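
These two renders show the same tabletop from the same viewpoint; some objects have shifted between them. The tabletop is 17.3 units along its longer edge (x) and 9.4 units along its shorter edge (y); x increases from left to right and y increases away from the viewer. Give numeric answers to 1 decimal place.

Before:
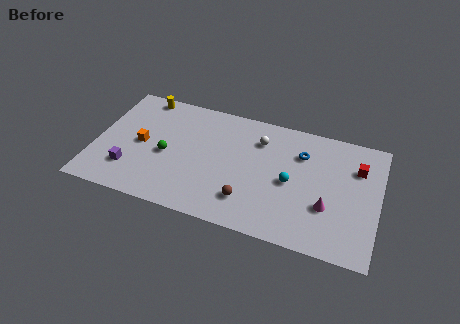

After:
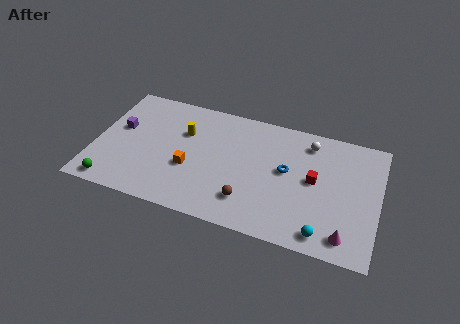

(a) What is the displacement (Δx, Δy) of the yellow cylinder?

(2.8, -2.2)

The yellow cylinder was at about (2.5, 8.5) and moved to about (5.3, 6.3).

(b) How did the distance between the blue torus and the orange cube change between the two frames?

-3.9

Before: roughly 9.9 units apart; after: 6.0. That's 3.9 units closer together.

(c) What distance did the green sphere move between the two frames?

4.4

The green sphere was near (4.4, 4.2) before and (1.4, 1.0) after, so it travelled √(3.0² + 3.2²) ≈ 4.4 units.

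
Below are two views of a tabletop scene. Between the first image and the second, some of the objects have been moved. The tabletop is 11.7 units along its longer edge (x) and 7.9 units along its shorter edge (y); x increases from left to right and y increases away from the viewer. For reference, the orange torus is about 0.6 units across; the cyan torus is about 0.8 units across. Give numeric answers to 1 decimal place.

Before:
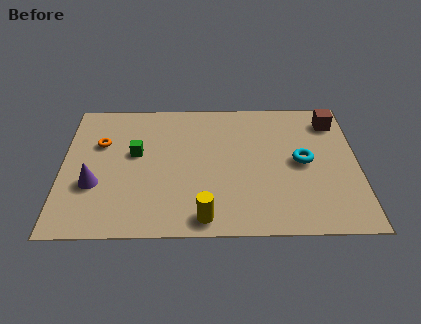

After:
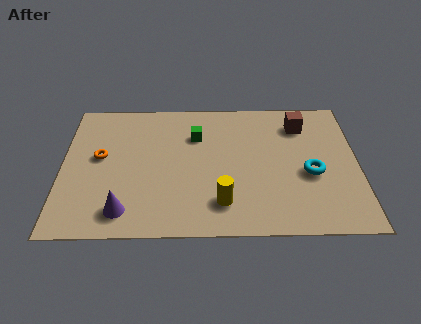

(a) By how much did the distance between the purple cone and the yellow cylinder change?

-0.9

The distance was about 4.7 in the first image and 3.8 in the second, so they moved 0.9 units closer together.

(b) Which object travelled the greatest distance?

the green cube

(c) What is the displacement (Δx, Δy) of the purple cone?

(1.2, -1.5)

The purple cone started near (1.3, 2.8) and ended near (2.5, 1.3).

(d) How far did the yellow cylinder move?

1.1

From (5.6, 0.9) to (6.3, 1.7), the yellow cylinder covered √(0.7² + 0.8²) ≈ 1.1 units.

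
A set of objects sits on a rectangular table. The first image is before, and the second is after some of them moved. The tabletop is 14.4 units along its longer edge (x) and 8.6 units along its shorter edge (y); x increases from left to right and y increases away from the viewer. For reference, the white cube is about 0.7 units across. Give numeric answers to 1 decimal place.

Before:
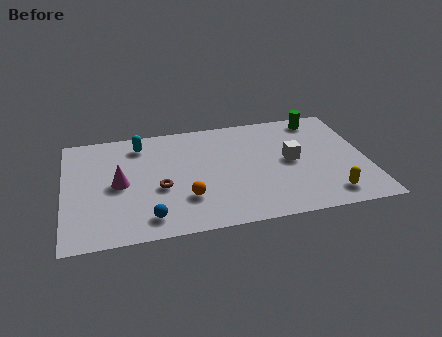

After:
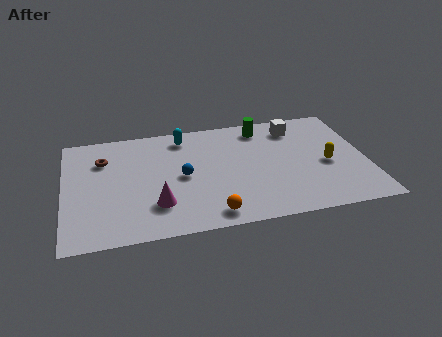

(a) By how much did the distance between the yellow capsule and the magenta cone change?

-1.9

The distance was about 10.2 in the first image and 8.3 in the second, so they moved 1.9 units closer together.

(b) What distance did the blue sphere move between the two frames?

3.3

From (3.9, 1.4) to (5.6, 4.2), the blue sphere covered √(1.7² + 2.8²) ≈ 3.3 units.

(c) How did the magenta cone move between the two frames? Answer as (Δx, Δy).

(1.7, -1.9)

The magenta cone started near (2.6, 4.2) and ended near (4.3, 2.3).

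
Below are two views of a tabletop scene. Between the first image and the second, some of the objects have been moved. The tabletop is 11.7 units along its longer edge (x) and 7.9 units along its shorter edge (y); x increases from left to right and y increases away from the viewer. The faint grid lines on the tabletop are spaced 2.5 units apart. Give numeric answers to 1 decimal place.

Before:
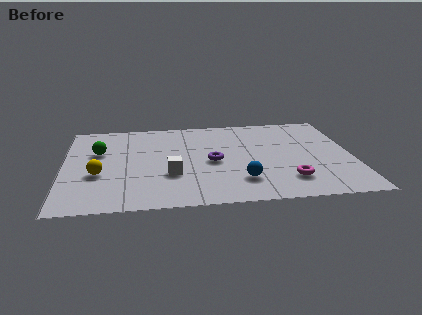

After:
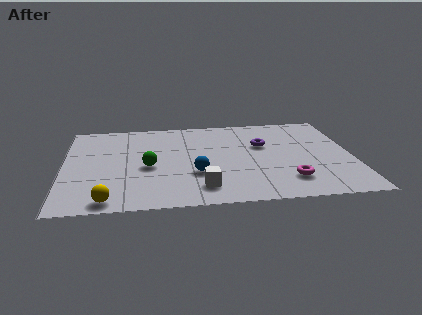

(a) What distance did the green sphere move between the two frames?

2.5

The green sphere moved from about (1.4, 5.0) to (3.4, 3.5), a distance of √(2.0² + 1.5²) ≈ 2.5.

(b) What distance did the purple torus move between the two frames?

2.5

From (6.0, 3.7) to (8.1, 5.0), the purple torus covered √(2.1² + 1.3²) ≈ 2.5 units.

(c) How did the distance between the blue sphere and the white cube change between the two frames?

-1.7

The distance was about 2.9 in the first image and 1.2 in the second, so they moved 1.7 units closer together.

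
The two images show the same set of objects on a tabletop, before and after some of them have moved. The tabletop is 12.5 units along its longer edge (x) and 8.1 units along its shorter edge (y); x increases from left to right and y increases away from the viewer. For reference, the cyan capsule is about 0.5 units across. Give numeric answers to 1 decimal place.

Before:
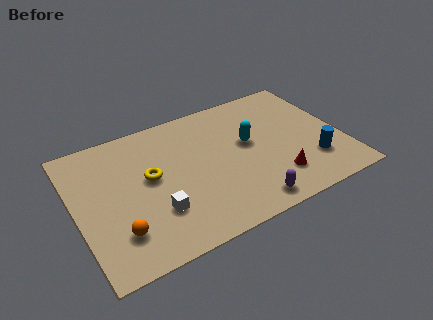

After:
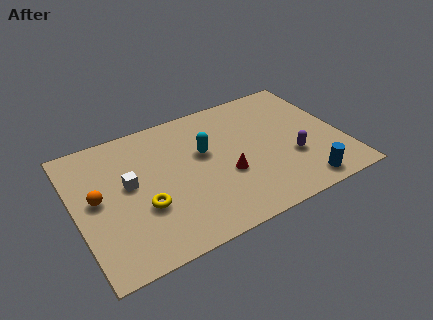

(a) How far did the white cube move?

2.3

The white cube was near (3.5, 2.4) before and (2.5, 4.5) after, so it travelled √(1.0² + 2.1²) ≈ 2.3 units.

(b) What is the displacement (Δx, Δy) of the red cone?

(-2.2, 1.2)

The red cone started near (9.1, 1.9) and ended near (6.9, 3.1).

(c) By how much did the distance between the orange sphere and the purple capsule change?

+3.1

Before: roughly 6.0 units apart; after: 9.1. That's 3.1 units further apart.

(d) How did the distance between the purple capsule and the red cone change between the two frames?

+1.4

Before: roughly 1.7 units apart; after: 3.1. That's 1.4 units further apart.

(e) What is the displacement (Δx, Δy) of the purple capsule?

(2.4, 1.8)

The purple capsule started near (7.6, 1.0) and ended near (10.0, 2.8).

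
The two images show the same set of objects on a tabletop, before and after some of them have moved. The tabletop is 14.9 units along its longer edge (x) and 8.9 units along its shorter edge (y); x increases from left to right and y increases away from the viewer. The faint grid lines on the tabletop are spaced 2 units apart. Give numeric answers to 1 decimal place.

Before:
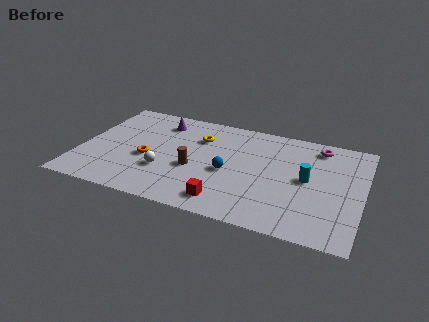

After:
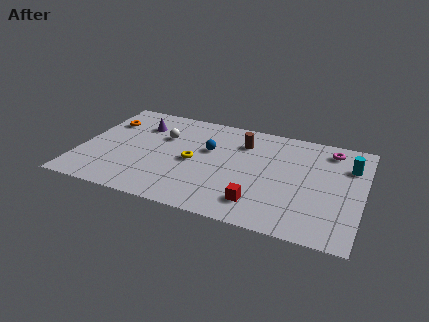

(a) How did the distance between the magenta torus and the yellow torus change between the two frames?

+1.3

Before: roughly 6.4 units apart; after: 7.7. That's 1.3 units further apart.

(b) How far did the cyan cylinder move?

2.8

The cyan cylinder moved from about (12.0, 4.6) to (14.1, 6.4), a distance of √(2.1² + 1.8²) ≈ 2.8.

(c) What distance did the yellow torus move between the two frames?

2.2

The yellow torus moved from about (6.1, 6.4) to (6.0, 4.2), a distance of √(0.1² + 2.2²) ≈ 2.2.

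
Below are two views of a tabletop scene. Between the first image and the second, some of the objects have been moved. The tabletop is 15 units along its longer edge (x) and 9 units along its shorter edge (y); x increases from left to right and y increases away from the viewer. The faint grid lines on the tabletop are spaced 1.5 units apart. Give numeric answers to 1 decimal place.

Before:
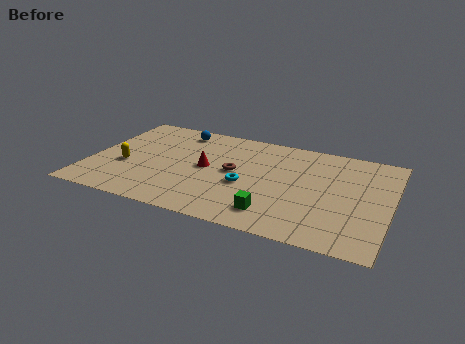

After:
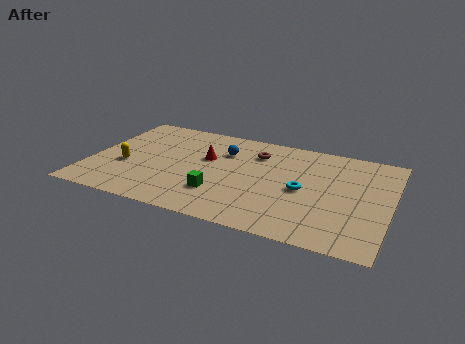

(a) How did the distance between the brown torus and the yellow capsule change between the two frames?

+1.6

They were about 5.5 units apart before and 7.1 after — 1.6 units further apart.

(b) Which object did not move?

the yellow capsule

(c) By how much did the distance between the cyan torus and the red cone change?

+2.9

Before: roughly 2.3 units apart; after: 5.2. That's 2.9 units further apart.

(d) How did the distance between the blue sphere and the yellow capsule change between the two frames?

+0.8

Before: roughly 4.7 units apart; after: 5.5. That's 0.8 units further apart.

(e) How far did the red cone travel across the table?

0.9

From (5.8, 4.6) to (5.7, 5.5), the red cone covered √(0.1² + 0.9²) ≈ 0.9 units.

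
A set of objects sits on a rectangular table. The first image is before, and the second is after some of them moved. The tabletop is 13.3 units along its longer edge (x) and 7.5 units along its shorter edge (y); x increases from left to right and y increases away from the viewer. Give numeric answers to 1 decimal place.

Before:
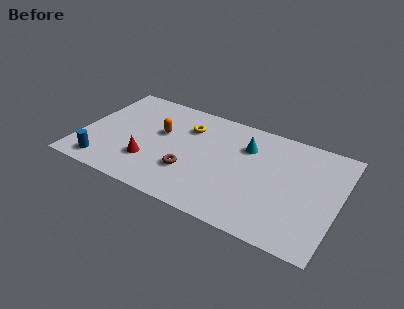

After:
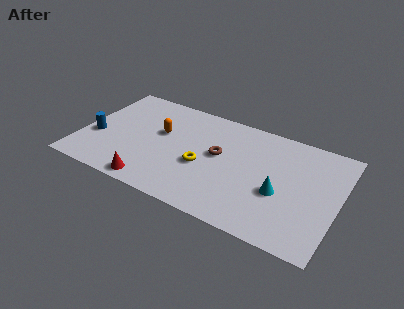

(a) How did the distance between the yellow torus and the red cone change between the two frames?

-0.4

Before: roughly 3.7 units apart; after: 3.3. That's 0.4 units closer together.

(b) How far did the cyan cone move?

3.1

From (8.4, 5.4) to (10.4, 3.0), the cyan cone covered √(2.0² + 2.4²) ≈ 3.1 units.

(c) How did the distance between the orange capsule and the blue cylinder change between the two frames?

-0.6

The distance was about 4.2 in the first image and 3.6 in the second, so they moved 0.6 units closer together.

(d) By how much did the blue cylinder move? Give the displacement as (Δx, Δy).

(-0.7, 1.8)

From the two frames, the blue cylinder sits at roughly (1.5, 1.1) before and (0.8, 2.9) after.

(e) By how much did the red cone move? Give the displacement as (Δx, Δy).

(0.4, -1.4)

The red cone started near (3.7, 2.2) and ended near (4.1, 0.8).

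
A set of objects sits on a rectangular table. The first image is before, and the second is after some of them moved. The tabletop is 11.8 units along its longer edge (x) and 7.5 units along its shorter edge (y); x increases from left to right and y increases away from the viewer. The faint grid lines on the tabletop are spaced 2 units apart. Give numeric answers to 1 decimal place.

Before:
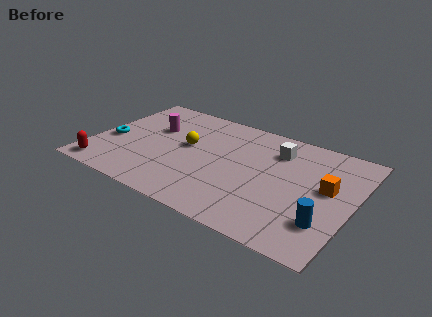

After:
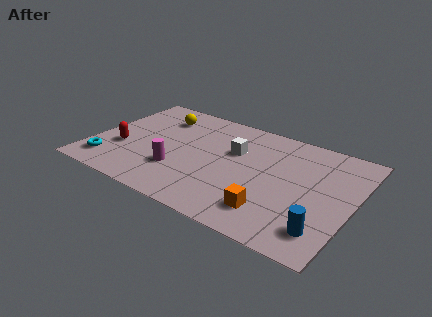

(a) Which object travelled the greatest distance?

the orange cube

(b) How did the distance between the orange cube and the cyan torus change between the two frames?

-2.4

Before: roughly 9.9 units apart; after: 7.5. That's 2.4 units closer together.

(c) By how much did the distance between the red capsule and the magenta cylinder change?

-1.5

Before: roughly 4.2 units apart; after: 2.7. That's 1.5 units closer together.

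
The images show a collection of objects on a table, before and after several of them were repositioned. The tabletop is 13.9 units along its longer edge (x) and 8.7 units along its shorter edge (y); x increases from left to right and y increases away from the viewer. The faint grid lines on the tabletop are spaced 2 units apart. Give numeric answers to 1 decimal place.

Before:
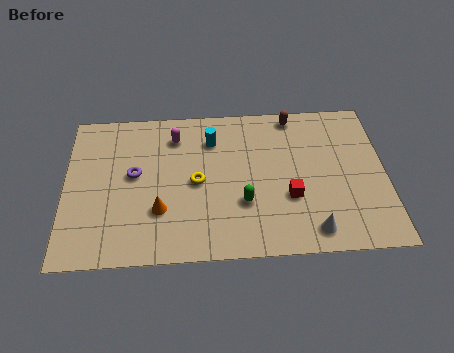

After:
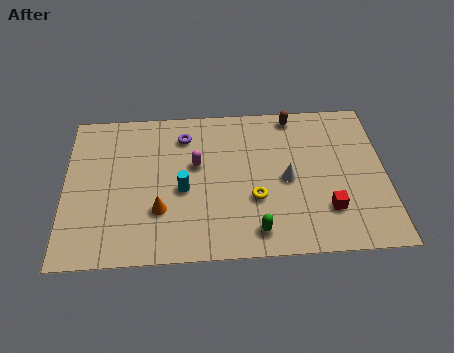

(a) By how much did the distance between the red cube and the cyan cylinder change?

+1.6

They were about 4.8 units apart before and 6.4 after — 1.6 units further apart.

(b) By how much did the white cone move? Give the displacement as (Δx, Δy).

(-1.0, 2.9)

The white cone started near (10.6, 1.2) and ended near (9.6, 4.1).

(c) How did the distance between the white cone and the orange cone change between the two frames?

-1.0

Before: roughly 6.7 units apart; after: 5.7. That's 1.0 units closer together.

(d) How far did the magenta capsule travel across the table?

1.9

The magenta capsule was near (4.8, 6.9) before and (5.7, 5.2) after, so it travelled √(0.9² + 1.7²) ≈ 1.9 units.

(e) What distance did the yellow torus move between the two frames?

2.7

The yellow torus was near (5.7, 4.2) before and (8.2, 3.1) after, so it travelled √(2.5² + 1.1²) ≈ 2.7 units.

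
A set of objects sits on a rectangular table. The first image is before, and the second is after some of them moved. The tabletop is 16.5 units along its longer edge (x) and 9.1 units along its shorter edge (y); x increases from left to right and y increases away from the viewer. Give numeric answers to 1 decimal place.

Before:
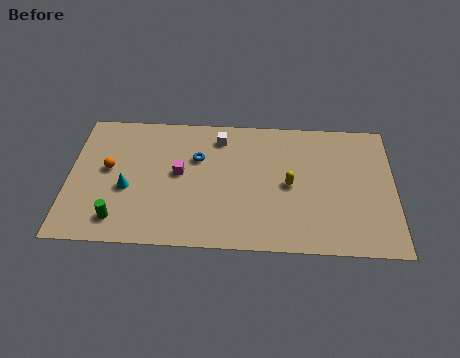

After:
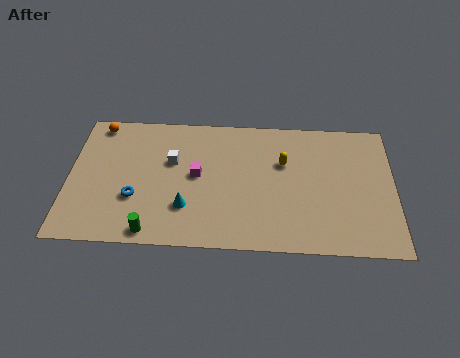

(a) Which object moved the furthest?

the blue torus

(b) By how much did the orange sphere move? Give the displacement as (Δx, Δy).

(-0.6, 3.1)

From the two frames, the orange sphere sits at roughly (2.0, 5.0) before and (1.4, 8.1) after.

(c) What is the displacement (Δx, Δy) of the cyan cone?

(3.0, -1.1)

The cyan cone started near (3.0, 3.7) and ended near (6.0, 2.6).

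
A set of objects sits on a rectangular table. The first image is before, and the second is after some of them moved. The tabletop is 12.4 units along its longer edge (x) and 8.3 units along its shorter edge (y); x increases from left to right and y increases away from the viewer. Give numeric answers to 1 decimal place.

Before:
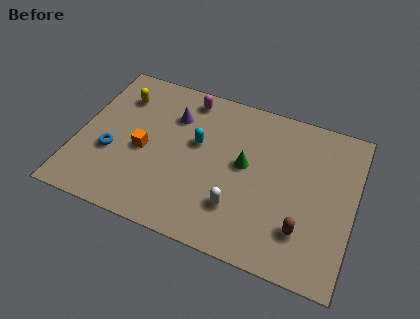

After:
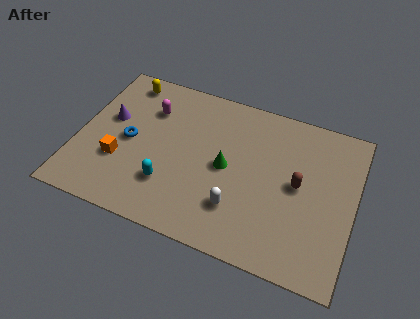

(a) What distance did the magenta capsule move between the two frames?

2.0

The magenta capsule moved from about (4.6, 7.2) to (3.0, 6.0), a distance of √(1.6² + 1.2²) ≈ 2.0.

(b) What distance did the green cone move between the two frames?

0.9

The green cone was near (7.5, 4.5) before and (6.7, 4.1) after, so it travelled √(0.8² + 0.4²) ≈ 0.9 units.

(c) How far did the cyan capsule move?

2.8

The cyan capsule moved from about (5.3, 4.9) to (4.3, 2.3), a distance of √(1.0² + 2.6²) ≈ 2.8.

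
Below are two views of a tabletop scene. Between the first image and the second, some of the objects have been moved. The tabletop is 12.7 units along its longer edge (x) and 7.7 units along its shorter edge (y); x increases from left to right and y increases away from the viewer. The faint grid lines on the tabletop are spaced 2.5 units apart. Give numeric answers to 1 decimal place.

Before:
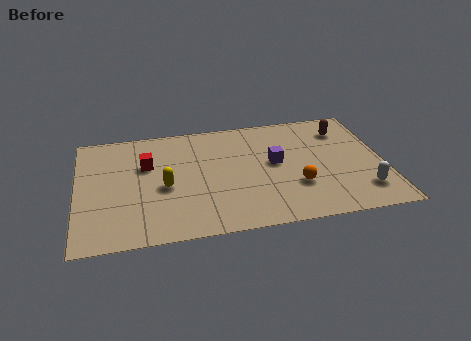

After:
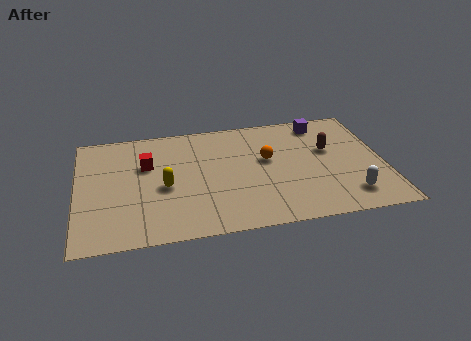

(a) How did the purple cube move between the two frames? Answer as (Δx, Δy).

(2.1, 2.4)

The purple cube was at about (8.2, 4.2) and moved to about (10.3, 6.6).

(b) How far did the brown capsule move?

1.5

The brown capsule moved from about (11.2, 6.0) to (10.5, 4.7), a distance of √(0.7² + 1.3²) ≈ 1.5.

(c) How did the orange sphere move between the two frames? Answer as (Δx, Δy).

(-1.1, 2.0)

The orange sphere started near (9.0, 2.5) and ended near (7.9, 4.5).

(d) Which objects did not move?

the red cube and the yellow capsule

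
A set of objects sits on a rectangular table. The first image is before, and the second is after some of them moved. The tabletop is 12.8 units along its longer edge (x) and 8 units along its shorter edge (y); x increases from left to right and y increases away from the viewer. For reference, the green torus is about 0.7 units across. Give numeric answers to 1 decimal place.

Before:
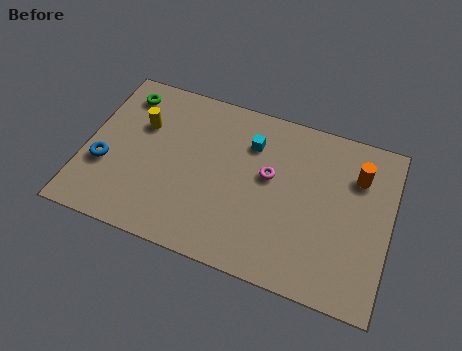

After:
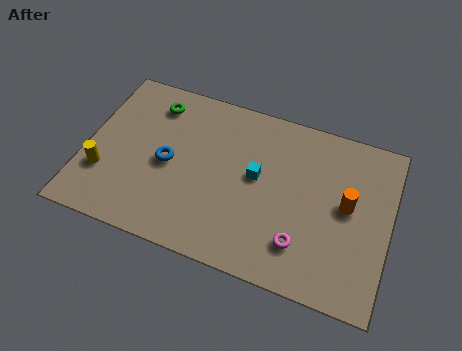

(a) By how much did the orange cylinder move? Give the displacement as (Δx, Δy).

(-0.3, -1.5)

The orange cylinder started near (11.3, 5.8) and ended near (11.0, 4.3).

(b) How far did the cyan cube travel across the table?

1.6

From (6.8, 5.9) to (7.2, 4.4), the cyan cube covered √(0.4² + 1.5²) ≈ 1.6 units.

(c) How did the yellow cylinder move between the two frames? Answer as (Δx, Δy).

(-1.3, -2.8)

The yellow cylinder was at about (2.2, 5.3) and moved to about (0.9, 2.5).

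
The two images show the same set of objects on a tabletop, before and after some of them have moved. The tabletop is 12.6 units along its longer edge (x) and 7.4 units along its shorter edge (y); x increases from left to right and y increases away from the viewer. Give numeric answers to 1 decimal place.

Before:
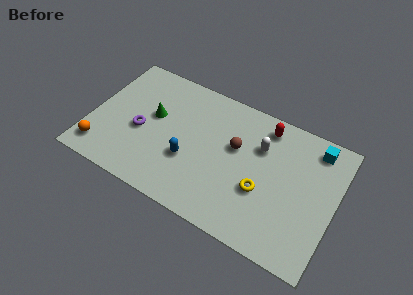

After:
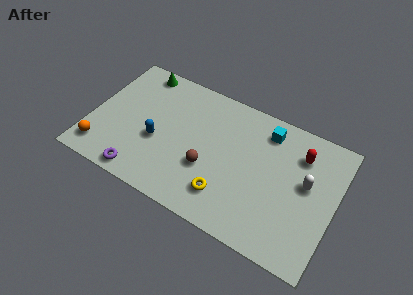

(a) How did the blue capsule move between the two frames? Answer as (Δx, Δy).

(-1.7, 0.3)

The blue capsule was at about (5.2, 2.7) and moved to about (3.5, 3.0).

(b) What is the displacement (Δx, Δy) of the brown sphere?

(-1.2, -1.8)

From the two frames, the brown sphere sits at roughly (7.4, 4.5) before and (6.2, 2.7) after.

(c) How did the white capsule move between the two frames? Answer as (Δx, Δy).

(2.5, -0.9)

The white capsule was at about (8.6, 5.1) and moved to about (11.1, 4.2).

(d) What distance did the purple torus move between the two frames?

2.4

The purple torus moved from about (2.6, 3.2) to (3.0, 0.8), a distance of √(0.4² + 2.4²) ≈ 2.4.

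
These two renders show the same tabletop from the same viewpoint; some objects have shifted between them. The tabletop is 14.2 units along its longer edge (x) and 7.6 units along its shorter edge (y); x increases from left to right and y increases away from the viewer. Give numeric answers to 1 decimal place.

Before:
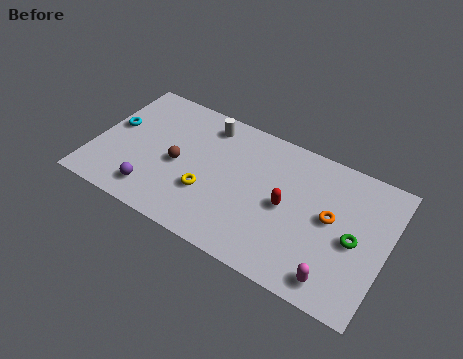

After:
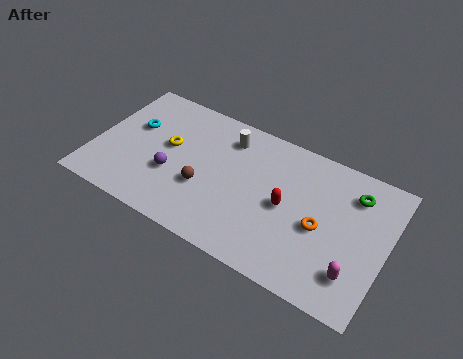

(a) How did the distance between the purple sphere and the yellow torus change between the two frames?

-1.2

The distance was about 2.8 in the first image and 1.6 in the second, so they moved 1.2 units closer together.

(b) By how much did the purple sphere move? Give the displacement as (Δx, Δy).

(0.7, 1.4)

The purple sphere started near (3.2, 1.4) and ended near (3.9, 2.8).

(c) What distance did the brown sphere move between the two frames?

1.6

The brown sphere was near (4.1, 3.5) before and (5.5, 2.8) after, so it travelled √(1.4² + 0.7²) ≈ 1.6 units.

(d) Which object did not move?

the red capsule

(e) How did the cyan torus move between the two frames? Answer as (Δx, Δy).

(0.9, 0.4)

The cyan torus started near (0.8, 4.3) and ended near (1.7, 4.7).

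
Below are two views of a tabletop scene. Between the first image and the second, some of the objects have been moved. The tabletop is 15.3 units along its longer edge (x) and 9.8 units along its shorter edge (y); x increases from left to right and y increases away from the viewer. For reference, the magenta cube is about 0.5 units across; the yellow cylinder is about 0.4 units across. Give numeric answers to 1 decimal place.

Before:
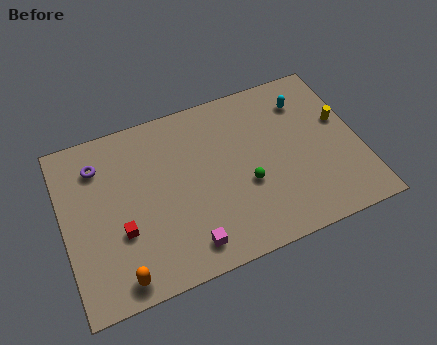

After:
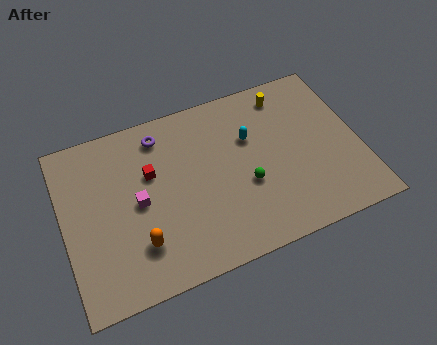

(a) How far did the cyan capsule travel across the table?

3.2

From (12.8, 7.6) to (9.8, 6.4), the cyan capsule covered √(3.0² + 1.2²) ≈ 3.2 units.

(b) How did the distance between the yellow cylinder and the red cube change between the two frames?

-4.3

Before: roughly 11.9 units apart; after: 7.6. That's 4.3 units closer together.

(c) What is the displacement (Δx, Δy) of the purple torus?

(3.3, 0.6)

The purple torus was at about (2.0, 7.6) and moved to about (5.3, 8.2).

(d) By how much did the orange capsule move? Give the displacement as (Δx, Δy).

(1.1, 1.4)

The orange capsule started near (2.5, 1.1) and ended near (3.6, 2.5).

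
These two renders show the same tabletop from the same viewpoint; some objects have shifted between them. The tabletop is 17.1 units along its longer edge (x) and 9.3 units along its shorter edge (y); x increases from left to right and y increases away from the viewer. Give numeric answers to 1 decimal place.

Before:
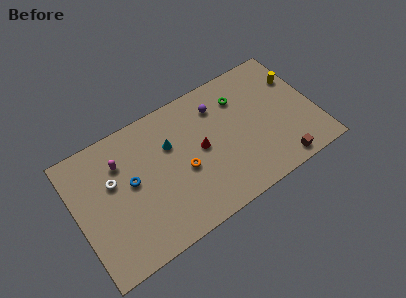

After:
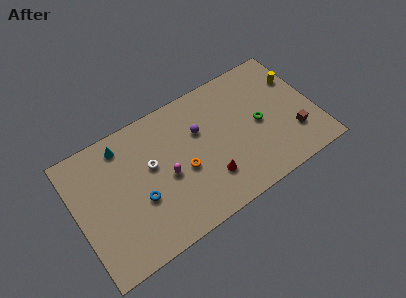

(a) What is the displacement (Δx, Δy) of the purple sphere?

(-1.5, -1.1)

The purple sphere was at about (10.5, 7.2) and moved to about (9.0, 6.1).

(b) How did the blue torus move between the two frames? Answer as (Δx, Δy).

(0.4, -1.5)

The blue torus started near (3.9, 5.1) and ended near (4.3, 3.6).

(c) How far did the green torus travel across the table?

2.7

The green torus moved from about (12.1, 7.0) to (13.1, 4.5), a distance of √(1.0² + 2.5²) ≈ 2.7.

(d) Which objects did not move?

the orange torus and the yellow cylinder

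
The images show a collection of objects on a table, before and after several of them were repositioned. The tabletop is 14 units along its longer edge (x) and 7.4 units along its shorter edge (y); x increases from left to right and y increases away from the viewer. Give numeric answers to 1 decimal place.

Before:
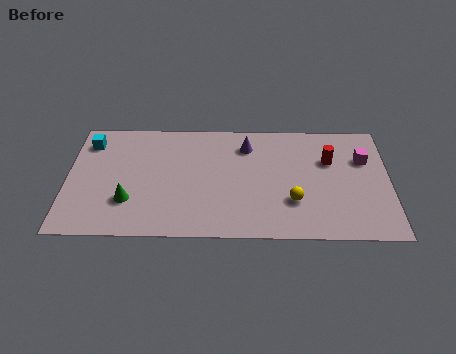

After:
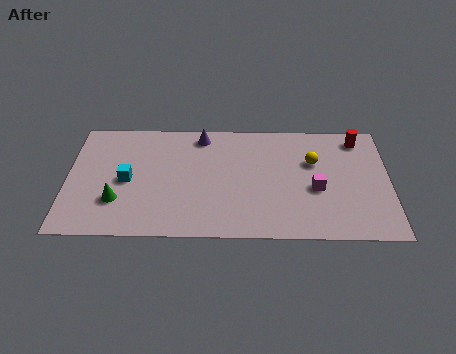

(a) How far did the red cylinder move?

1.9

The red cylinder moved from about (11.4, 4.9) to (12.7, 6.3), a distance of √(1.3² + 1.4²) ≈ 1.9.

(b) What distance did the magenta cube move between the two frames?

2.8

The magenta cube was near (12.9, 5.0) before and (10.8, 3.1) after, so it travelled √(2.1² + 1.9²) ≈ 2.8 units.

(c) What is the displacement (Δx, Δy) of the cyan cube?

(1.7, -2.4)

The cyan cube was at about (0.9, 5.9) and moved to about (2.6, 3.5).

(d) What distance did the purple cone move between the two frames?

2.1

The purple cone moved from about (7.8, 5.8) to (5.8, 6.4), a distance of √(2.0² + 0.6²) ≈ 2.1.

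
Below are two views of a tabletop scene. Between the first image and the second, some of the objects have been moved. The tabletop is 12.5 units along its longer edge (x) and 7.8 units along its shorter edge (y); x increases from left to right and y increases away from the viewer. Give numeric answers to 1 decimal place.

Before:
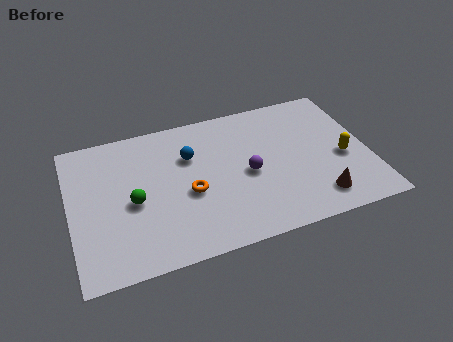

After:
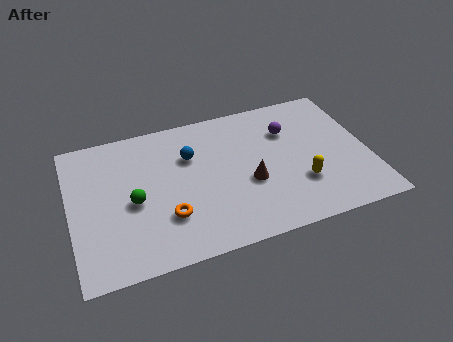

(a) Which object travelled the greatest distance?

the brown cone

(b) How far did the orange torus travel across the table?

1.4

From (4.9, 3.3) to (3.9, 2.3), the orange torus covered √(1.0² + 1.0²) ≈ 1.4 units.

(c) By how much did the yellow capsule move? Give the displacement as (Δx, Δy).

(-1.9, -0.9)

The yellow capsule was at about (11.4, 3.3) and moved to about (9.5, 2.4).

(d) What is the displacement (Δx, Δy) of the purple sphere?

(1.9, 1.9)

From the two frames, the purple sphere sits at roughly (7.4, 3.6) before and (9.3, 5.5) after.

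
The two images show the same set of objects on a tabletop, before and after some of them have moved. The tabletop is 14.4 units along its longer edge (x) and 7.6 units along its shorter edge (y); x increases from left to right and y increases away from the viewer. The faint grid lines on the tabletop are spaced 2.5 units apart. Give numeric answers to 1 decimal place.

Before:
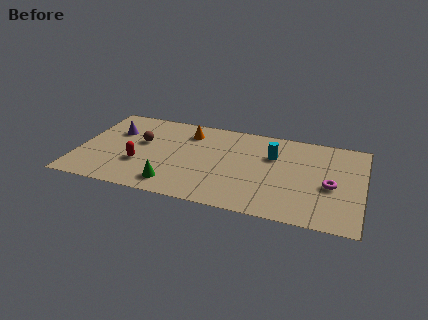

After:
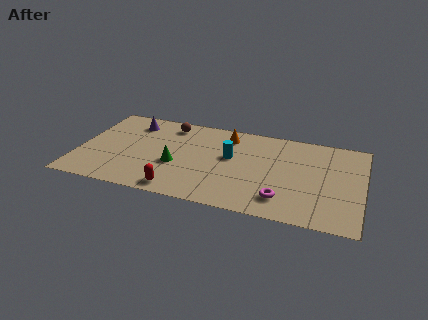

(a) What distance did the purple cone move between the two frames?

1.3

The purple cone moved from about (1.7, 5.1) to (2.5, 6.1), a distance of √(0.8² + 1.0²) ≈ 1.3.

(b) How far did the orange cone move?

2.0

The orange cone moved from about (5.4, 6.0) to (7.4, 6.2), a distance of √(2.0² + 0.2²) ≈ 2.0.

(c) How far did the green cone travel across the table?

1.7

The green cone moved from about (5.0, 1.3) to (5.0, 3.0), a distance of √(0.0² + 1.7²) ≈ 1.7.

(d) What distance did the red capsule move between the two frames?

2.7

From (3.2, 2.6) to (5.3, 0.9), the red capsule covered √(2.1² + 1.7²) ≈ 2.7 units.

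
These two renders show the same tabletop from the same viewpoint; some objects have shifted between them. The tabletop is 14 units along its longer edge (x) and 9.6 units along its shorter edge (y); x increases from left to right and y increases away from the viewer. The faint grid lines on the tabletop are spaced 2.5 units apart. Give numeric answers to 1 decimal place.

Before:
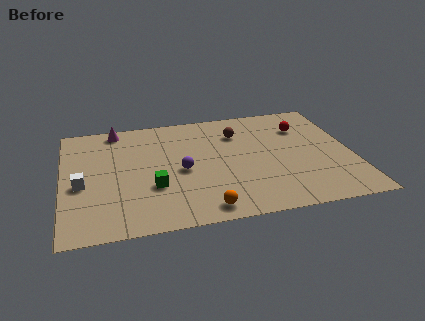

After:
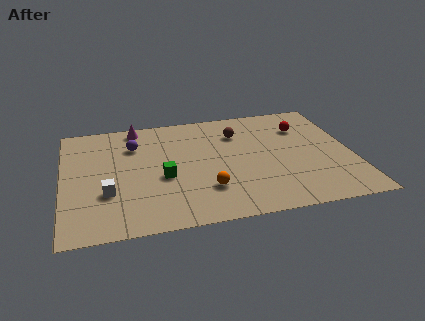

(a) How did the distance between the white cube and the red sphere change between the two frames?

-0.9

They were about 11.3 units apart before and 10.4 after — 0.9 units closer together.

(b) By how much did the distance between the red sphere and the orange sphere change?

-1.2

The distance was about 7.9 in the first image and 6.7 in the second, so they moved 1.2 units closer together.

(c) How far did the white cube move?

1.5

The white cube moved from about (0.9, 4.1) to (2.1, 3.2), a distance of √(1.2² + 0.9²) ≈ 1.5.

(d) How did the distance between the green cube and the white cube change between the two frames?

-0.7

They were about 3.5 units apart before and 2.8 after — 0.7 units closer together.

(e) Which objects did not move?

the red sphere and the brown sphere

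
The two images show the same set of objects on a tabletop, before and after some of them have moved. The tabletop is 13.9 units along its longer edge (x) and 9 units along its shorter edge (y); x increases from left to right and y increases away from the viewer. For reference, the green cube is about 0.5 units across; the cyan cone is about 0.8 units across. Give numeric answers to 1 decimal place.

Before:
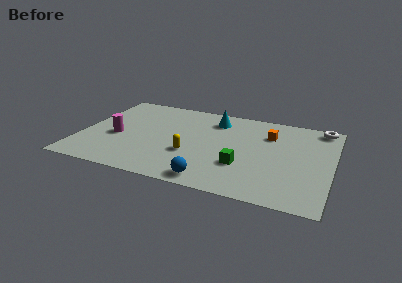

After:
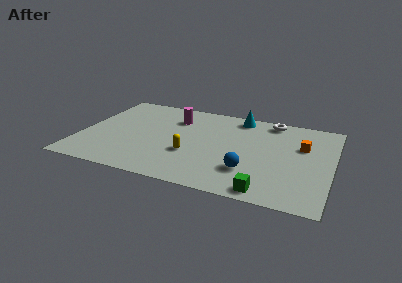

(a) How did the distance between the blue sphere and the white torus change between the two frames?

-3.4

They were about 9.0 units apart before and 5.6 after — 3.4 units closer together.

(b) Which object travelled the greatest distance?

the magenta cylinder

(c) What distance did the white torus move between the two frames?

2.8

From (13.1, 8.1) to (10.3, 8.0), the white torus covered √(2.8² + 0.1²) ≈ 2.8 units.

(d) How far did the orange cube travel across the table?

2.0

The orange cube moved from about (10.3, 6.5) to (12.2, 5.8), a distance of √(1.9² + 0.7²) ≈ 2.0.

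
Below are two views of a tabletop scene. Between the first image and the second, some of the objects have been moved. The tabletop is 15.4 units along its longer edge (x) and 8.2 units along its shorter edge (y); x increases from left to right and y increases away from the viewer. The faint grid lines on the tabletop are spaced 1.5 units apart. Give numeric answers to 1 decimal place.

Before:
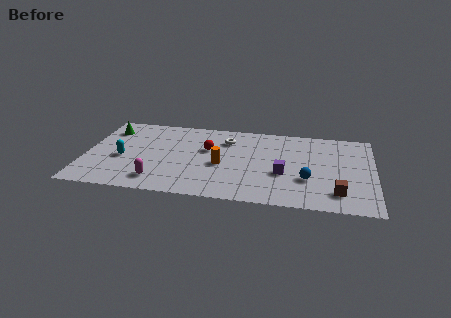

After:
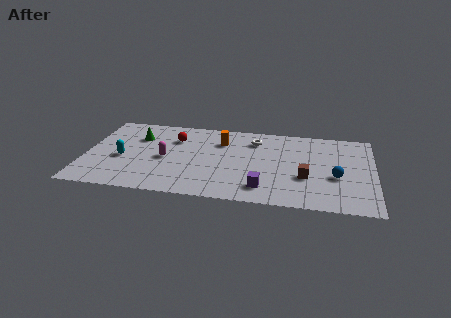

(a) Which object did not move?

the cyan capsule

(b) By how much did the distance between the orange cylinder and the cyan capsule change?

+0.5

The distance was about 5.3 in the first image and 5.8 in the second, so they moved 0.5 units further apart.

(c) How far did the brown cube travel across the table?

2.1

From (13.5, 1.7) to (11.8, 3.0), the brown cube covered √(1.7² + 1.3²) ≈ 2.1 units.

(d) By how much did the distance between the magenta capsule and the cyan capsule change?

-0.5

The distance was about 2.8 in the first image and 2.3 in the second, so they moved 0.5 units closer together.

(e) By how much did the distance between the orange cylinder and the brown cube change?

-1.0

Before: roughly 6.5 units apart; after: 5.5. That's 1.0 units closer together.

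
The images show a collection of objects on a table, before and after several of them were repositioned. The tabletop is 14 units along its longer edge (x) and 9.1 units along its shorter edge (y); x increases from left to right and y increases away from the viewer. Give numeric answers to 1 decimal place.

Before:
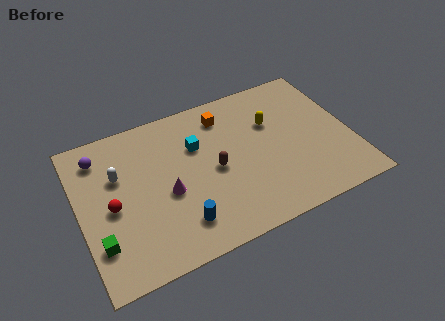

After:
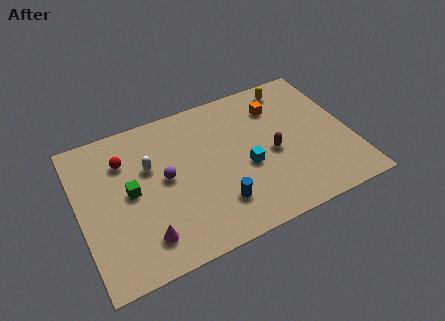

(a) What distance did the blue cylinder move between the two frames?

2.0

The blue cylinder was near (4.8, 1.9) before and (6.8, 2.2) after, so it travelled √(2.0² + 0.3²) ≈ 2.0 units.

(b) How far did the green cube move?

2.9

The green cube was near (0.8, 2.4) before and (2.6, 4.7) after, so it travelled √(1.8² + 2.3²) ≈ 2.9 units.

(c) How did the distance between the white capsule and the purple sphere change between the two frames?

-0.5

The distance was about 1.7 in the first image and 1.2 in the second, so they moved 0.5 units closer together.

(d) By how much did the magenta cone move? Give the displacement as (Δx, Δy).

(-1.4, -2.1)

The magenta cone started near (4.4, 3.9) and ended near (3.0, 1.8).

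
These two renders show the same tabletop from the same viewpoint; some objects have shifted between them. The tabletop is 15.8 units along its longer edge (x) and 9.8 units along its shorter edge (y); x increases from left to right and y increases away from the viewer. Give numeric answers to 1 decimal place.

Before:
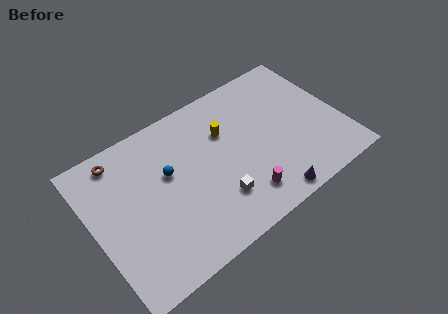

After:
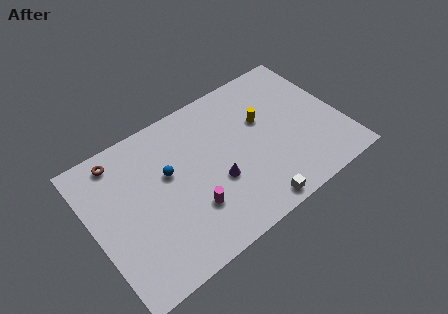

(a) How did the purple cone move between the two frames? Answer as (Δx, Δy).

(-2.8, 2.8)

From the two frames, the purple cone sits at roughly (10.4, 0.9) before and (7.6, 3.7) after.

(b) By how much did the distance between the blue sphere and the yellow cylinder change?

+2.3

The distance was about 3.9 in the first image and 6.2 in the second, so they moved 2.3 units further apart.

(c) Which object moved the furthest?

the purple cone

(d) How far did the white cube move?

2.6

The white cube moved from about (7.4, 2.6) to (9.4, 0.9), a distance of √(2.0² + 1.7²) ≈ 2.6.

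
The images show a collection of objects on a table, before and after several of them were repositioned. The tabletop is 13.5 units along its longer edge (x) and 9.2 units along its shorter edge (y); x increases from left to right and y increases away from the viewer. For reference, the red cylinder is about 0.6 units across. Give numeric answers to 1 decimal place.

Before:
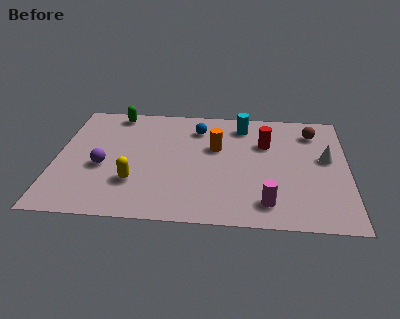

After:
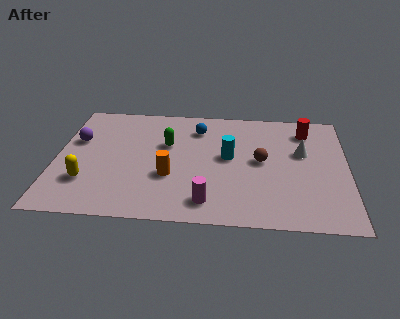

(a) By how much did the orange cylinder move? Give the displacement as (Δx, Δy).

(-2.1, -2.4)

From the two frames, the orange cylinder sits at roughly (7.4, 5.7) before and (5.3, 3.3) after.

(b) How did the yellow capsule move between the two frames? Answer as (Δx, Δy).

(-2.2, -0.1)

The yellow capsule started near (3.7, 2.7) and ended near (1.5, 2.6).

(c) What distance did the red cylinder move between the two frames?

2.2

From (9.7, 6.2) to (11.6, 7.4), the red cylinder covered √(1.9² + 1.2²) ≈ 2.2 units.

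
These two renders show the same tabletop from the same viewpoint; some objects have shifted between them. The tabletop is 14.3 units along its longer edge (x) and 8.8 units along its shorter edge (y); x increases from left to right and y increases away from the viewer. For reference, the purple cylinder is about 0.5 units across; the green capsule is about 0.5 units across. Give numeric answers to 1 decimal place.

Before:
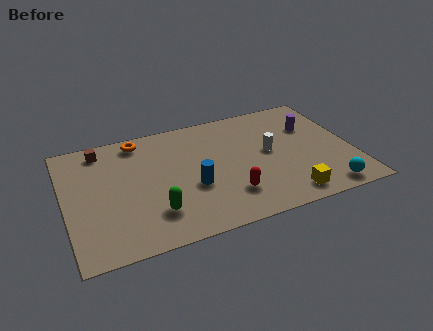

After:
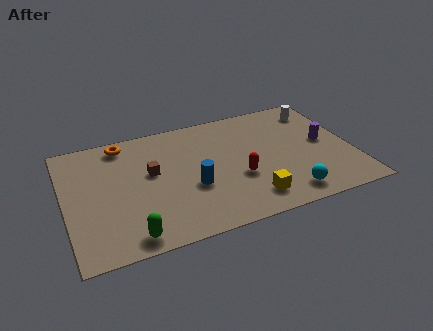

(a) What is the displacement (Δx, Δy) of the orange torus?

(-0.8, 0.0)

The orange torus started near (3.9, 7.7) and ended near (3.1, 7.7).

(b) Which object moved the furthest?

the white cylinder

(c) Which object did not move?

the blue cylinder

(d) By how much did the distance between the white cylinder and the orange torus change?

+2.9

The distance was about 7.0 in the first image and 9.9 in the second, so they moved 2.9 units further apart.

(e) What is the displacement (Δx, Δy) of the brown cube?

(2.3, -2.5)

From the two frames, the brown cube sits at roughly (2.0, 7.6) before and (4.3, 5.1) after.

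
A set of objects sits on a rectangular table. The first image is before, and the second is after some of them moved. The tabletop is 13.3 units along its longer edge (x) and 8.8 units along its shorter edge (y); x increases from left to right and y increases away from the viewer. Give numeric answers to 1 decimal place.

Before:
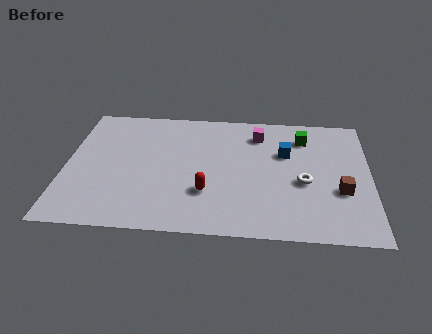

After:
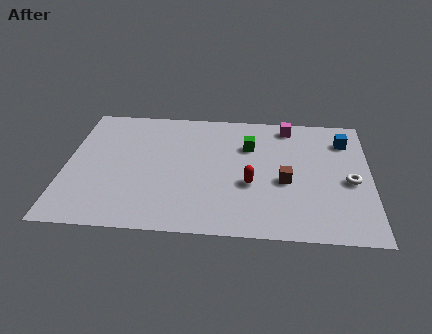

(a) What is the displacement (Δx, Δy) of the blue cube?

(2.6, 1.1)

The blue cube started near (9.6, 5.7) and ended near (12.2, 6.8).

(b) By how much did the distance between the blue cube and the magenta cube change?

+0.9

They were about 1.8 units apart before and 2.7 after — 0.9 units further apart.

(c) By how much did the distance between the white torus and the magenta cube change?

+0.8

The distance was about 3.9 in the first image and 4.7 in the second, so they moved 0.8 units further apart.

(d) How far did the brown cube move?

2.5

The brown cube moved from about (12.0, 3.2) to (9.6, 3.7), a distance of √(2.4² + 0.5²) ≈ 2.5.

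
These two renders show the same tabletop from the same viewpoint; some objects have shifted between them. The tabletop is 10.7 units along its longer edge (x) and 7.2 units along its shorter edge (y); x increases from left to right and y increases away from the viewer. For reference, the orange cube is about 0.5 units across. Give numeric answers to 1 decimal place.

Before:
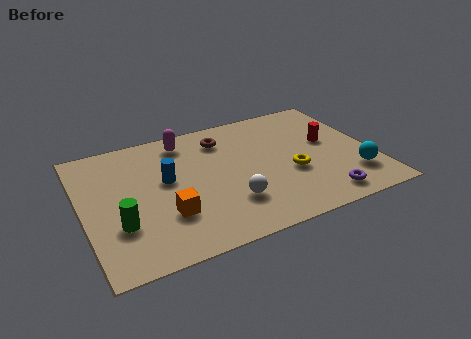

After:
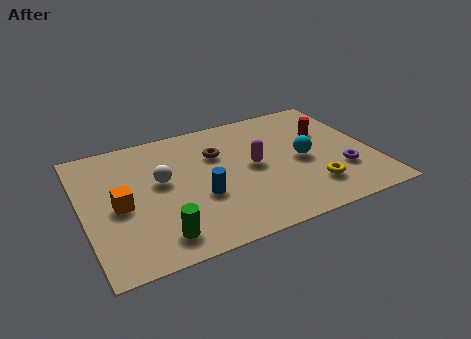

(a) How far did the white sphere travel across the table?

3.1

The white sphere moved from about (5.2, 2.0) to (2.9, 4.1), a distance of √(2.3² + 2.1²) ≈ 3.1.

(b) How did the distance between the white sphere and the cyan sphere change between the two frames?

+0.6

The distance was about 4.6 in the first image and 5.2 in the second, so they moved 0.6 units further apart.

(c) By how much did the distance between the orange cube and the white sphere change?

-0.5

Before: roughly 2.3 units apart; after: 1.8. That's 0.5 units closer together.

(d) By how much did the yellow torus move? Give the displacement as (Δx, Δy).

(0.6, -1.1)

The yellow torus was at about (7.6, 2.8) and moved to about (8.2, 1.7).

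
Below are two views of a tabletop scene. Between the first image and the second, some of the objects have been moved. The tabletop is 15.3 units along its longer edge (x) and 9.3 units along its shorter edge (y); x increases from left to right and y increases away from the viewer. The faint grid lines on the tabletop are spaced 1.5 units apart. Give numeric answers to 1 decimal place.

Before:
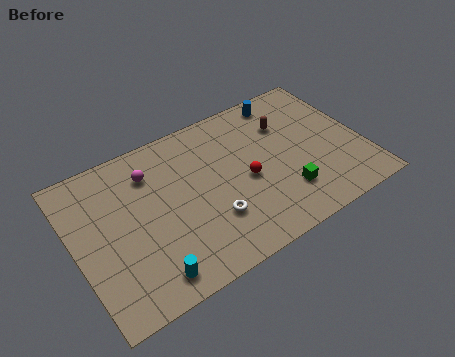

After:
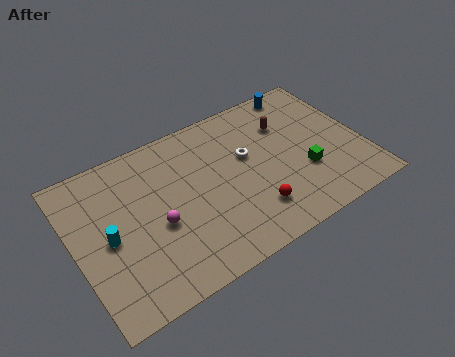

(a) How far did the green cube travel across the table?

1.4

The green cube moved from about (10.8, 2.4) to (12.0, 3.2), a distance of √(1.2² + 0.8²) ≈ 1.4.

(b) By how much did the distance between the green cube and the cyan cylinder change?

+2.8

Before: roughly 7.6 units apart; after: 10.4. That's 2.8 units further apart.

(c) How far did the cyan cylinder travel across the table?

3.5

From (3.3, 1.3) to (1.7, 4.4), the cyan cylinder covered √(1.6² + 3.1²) ≈ 3.5 units.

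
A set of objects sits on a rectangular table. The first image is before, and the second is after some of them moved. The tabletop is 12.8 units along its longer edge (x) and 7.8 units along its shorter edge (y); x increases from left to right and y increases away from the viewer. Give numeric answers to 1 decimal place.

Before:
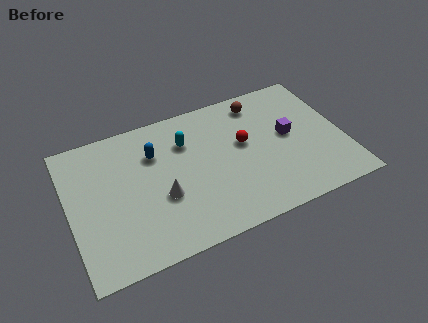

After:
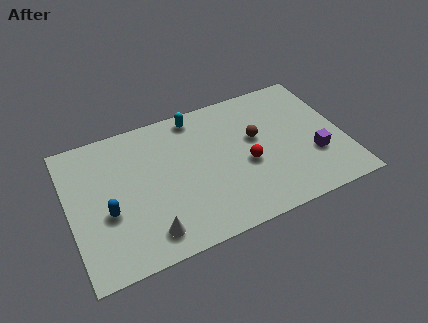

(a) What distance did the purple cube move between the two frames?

1.9

The purple cube was near (10.3, 4.2) before and (11.3, 2.6) after, so it travelled √(1.0² + 1.6²) ≈ 1.9 units.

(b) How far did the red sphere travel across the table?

1.2

The red sphere was near (8.2, 4.5) before and (8.2, 3.3) after, so it travelled √(0.0² + 1.2²) ≈ 1.2 units.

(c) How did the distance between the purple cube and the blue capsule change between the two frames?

+3.3

The distance was about 6.3 in the first image and 9.6 in the second, so they moved 3.3 units further apart.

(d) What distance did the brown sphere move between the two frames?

2.0

From (9.2, 6.6) to (8.8, 4.6), the brown sphere covered √(0.4² + 2.0²) ≈ 2.0 units.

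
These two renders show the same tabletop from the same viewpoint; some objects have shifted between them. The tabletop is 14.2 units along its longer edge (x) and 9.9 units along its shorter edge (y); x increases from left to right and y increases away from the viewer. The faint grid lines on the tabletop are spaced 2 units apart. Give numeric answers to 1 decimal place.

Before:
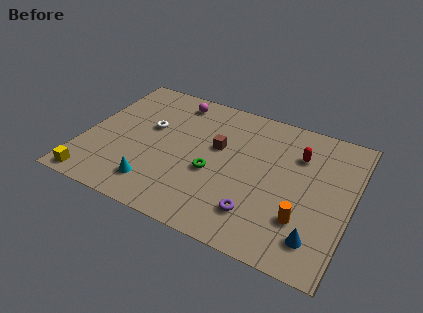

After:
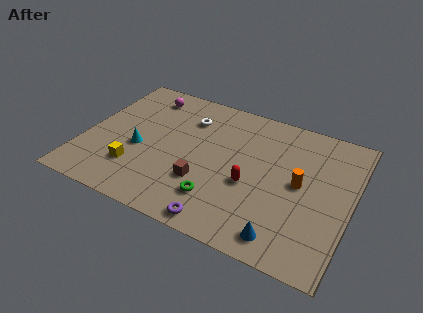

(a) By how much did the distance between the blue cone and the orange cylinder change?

+2.6

The distance was about 1.2 in the first image and 3.8 in the second, so they moved 2.6 units further apart.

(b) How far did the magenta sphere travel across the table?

1.6

From (4.3, 8.5) to (2.7, 8.3), the magenta sphere covered √(1.6² + 0.2²) ≈ 1.6 units.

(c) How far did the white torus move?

2.4

From (3.3, 5.9) to (5.2, 7.4), the white torus covered √(1.9² + 1.5²) ≈ 2.4 units.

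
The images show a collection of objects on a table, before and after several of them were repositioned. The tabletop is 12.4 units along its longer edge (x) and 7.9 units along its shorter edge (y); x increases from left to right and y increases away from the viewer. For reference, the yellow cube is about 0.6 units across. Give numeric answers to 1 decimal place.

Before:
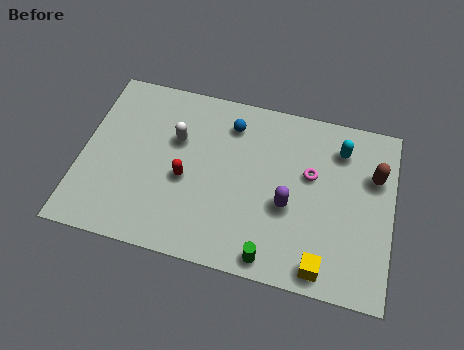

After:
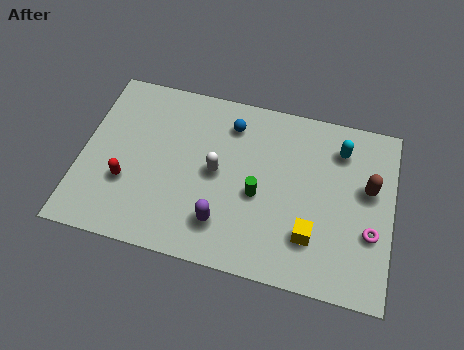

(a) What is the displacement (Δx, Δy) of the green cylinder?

(-0.7, 2.6)

The green cylinder was at about (7.8, 0.8) and moved to about (7.1, 3.4).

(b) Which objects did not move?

the blue sphere and the cyan capsule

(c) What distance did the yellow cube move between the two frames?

1.3

The yellow cube moved from about (9.8, 0.9) to (9.3, 2.1), a distance of √(0.5² + 1.2²) ≈ 1.3.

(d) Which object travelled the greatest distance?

the magenta torus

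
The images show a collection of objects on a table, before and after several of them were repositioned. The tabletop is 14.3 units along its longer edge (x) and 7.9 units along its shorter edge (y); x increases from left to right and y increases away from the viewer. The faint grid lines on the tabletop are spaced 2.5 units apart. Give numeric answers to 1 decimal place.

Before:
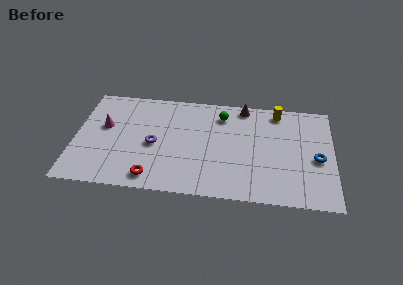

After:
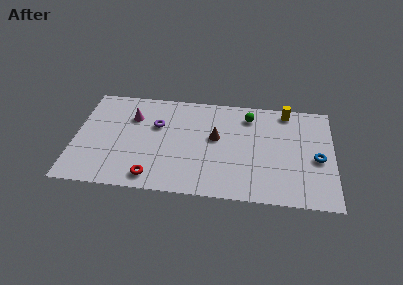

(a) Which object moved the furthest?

the brown cone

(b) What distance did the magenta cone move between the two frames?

1.7

The magenta cone moved from about (1.6, 4.7) to (3.1, 5.6), a distance of √(1.5² + 0.9²) ≈ 1.7.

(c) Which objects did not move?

the red torus and the blue torus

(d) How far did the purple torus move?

1.5

From (4.4, 3.6) to (4.5, 5.1), the purple torus covered √(0.1² + 1.5²) ≈ 1.5 units.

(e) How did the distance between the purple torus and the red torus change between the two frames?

+1.5

The distance was about 2.5 in the first image and 4.0 in the second, so they moved 1.5 units further apart.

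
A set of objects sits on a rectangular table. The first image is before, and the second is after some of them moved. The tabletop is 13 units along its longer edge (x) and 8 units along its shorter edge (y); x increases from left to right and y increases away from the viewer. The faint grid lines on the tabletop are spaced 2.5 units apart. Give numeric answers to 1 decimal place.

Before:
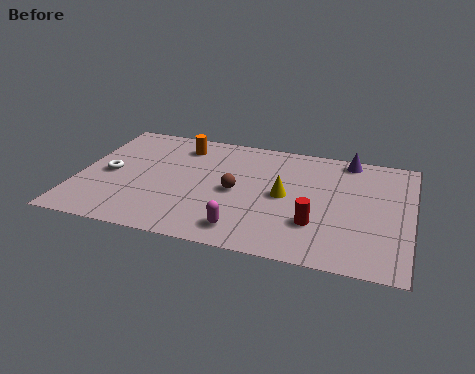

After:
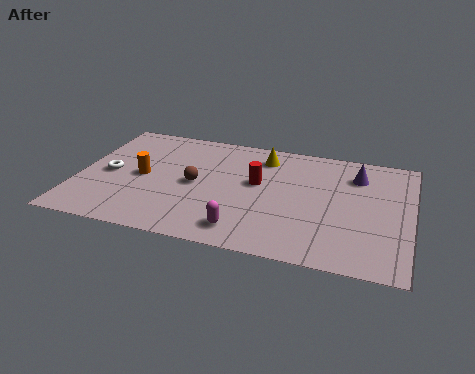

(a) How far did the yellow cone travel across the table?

2.7

The yellow cone moved from about (8.1, 4.0) to (7.1, 6.5), a distance of √(1.0² + 2.5²) ≈ 2.7.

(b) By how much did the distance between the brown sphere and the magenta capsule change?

+0.8

The distance was about 2.5 in the first image and 3.3 in the second, so they moved 0.8 units further apart.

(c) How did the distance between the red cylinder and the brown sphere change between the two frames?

-1.0

Before: roughly 3.5 units apart; after: 2.5. That's 1.0 units closer together.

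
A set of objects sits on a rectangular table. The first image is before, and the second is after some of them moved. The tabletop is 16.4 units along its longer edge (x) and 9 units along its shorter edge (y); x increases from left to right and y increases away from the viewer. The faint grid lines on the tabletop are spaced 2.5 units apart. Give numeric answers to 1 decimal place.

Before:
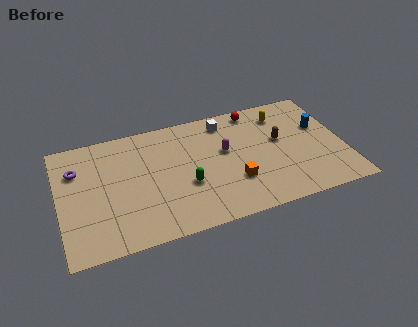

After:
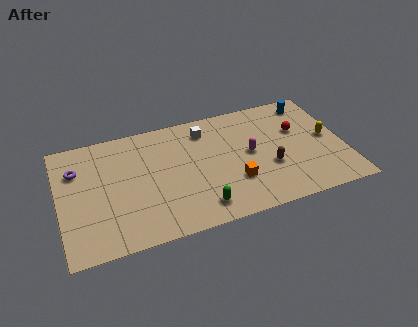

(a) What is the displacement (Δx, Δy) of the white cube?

(-1.2, -0.3)

The white cube was at about (9.8, 7.6) and moved to about (8.6, 7.3).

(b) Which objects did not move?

the orange cube and the purple torus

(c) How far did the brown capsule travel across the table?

2.1

The brown capsule was near (12.8, 5.2) before and (12.0, 3.3) after, so it travelled √(0.8² + 1.9²) ≈ 2.1 units.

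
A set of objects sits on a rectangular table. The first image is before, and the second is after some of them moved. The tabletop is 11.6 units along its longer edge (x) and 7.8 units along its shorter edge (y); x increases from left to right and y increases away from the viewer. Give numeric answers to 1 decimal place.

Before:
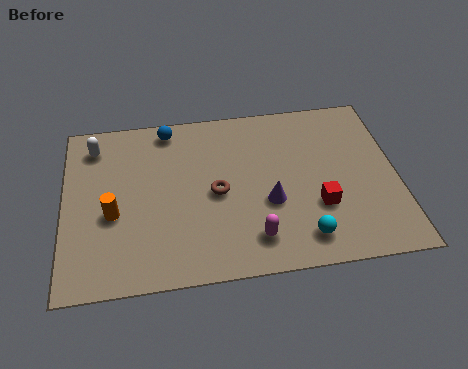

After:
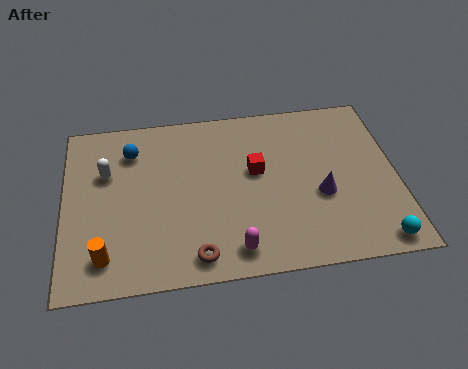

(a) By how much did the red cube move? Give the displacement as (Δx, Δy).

(-2.1, 1.9)

From the two frames, the red cube sits at roughly (8.8, 2.6) before and (6.7, 4.5) after.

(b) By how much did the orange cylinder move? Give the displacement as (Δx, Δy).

(-0.3, -1.8)

The orange cylinder was at about (1.7, 3.2) and moved to about (1.4, 1.4).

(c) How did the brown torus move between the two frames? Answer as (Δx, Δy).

(-0.8, -2.7)

From the two frames, the brown torus sits at roughly (5.3, 3.7) before and (4.5, 1.0) after.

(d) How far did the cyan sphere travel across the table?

2.5

The cyan sphere was near (8.2, 1.3) before and (10.7, 0.8) after, so it travelled √(2.5² + 0.5²) ≈ 2.5 units.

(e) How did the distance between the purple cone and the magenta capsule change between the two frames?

+2.1

The distance was about 1.6 in the first image and 3.7 in the second, so they moved 2.1 units further apart.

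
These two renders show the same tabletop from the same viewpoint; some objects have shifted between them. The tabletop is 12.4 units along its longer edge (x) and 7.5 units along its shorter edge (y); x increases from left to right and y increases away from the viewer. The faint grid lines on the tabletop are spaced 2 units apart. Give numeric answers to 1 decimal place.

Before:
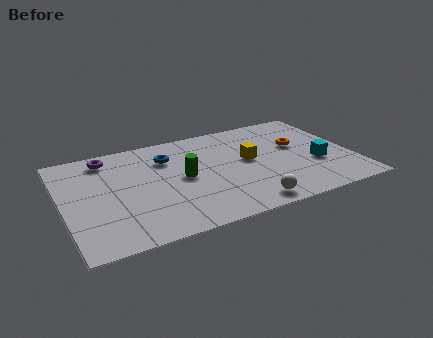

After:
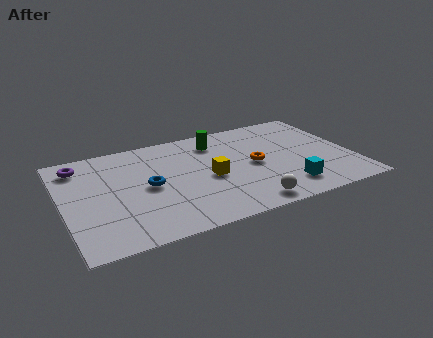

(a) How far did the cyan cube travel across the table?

2.0

The cyan cube was near (10.8, 2.8) before and (9.3, 1.5) after, so it travelled √(1.5² + 1.3²) ≈ 2.0 units.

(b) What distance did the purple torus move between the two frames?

1.2

The purple torus was near (2.1, 6.4) before and (0.9, 6.2) after, so it travelled √(1.2² + 0.2²) ≈ 1.2 units.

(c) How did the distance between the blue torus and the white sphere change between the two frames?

-0.6

Before: roughly 5.4 units apart; after: 4.8. That's 0.6 units closer together.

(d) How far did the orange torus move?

2.2

The orange torus was near (10.2, 4.5) before and (8.2, 3.7) after, so it travelled √(2.0² + 0.8²) ≈ 2.2 units.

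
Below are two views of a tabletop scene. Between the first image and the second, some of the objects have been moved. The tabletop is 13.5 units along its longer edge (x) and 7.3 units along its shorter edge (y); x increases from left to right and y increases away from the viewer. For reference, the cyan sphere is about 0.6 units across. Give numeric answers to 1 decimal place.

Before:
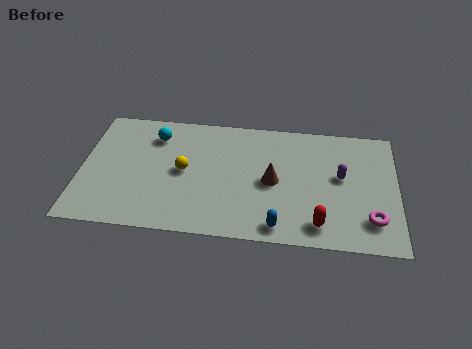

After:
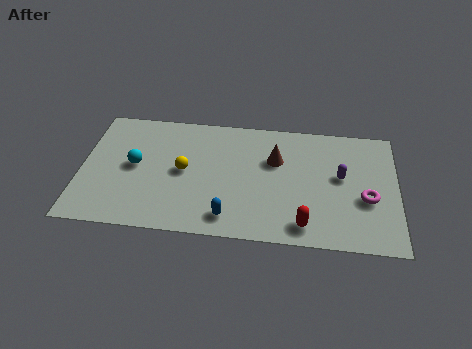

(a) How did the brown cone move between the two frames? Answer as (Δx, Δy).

(0.1, 1.3)

From the two frames, the brown cone sits at roughly (8.2, 3.5) before and (8.3, 4.8) after.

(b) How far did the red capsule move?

0.6

From (10.2, 1.2) to (9.6, 1.1), the red capsule covered √(0.6² + 0.1²) ≈ 0.6 units.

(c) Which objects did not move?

the yellow sphere and the purple capsule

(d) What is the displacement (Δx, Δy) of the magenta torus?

(-0.2, 1.2)

The magenta torus was at about (12.4, 1.7) and moved to about (12.2, 2.9).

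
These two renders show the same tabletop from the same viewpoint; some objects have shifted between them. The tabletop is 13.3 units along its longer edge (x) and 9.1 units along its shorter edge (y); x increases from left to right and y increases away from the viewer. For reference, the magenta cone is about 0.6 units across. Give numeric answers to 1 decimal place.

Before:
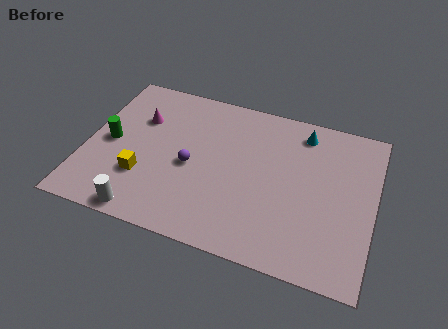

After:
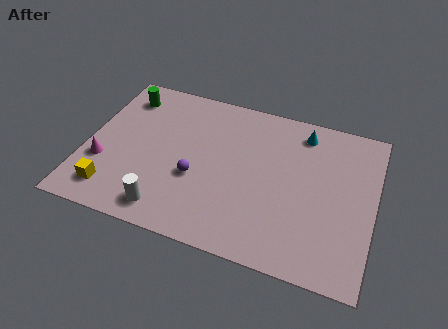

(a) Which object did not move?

the cyan cone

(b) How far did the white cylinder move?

1.1

The white cylinder was near (3.1, 0.8) before and (4.1, 1.3) after, so it travelled √(1.0² + 0.5²) ≈ 1.1 units.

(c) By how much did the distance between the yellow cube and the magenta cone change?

-1.8

The distance was about 3.4 in the first image and 1.6 in the second, so they moved 1.8 units closer together.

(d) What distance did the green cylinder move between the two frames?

3.0

The green cylinder was near (1.1, 4.4) before and (1.4, 7.4) after, so it travelled √(0.3² + 3.0²) ≈ 3.0 units.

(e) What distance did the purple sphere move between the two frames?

0.7

The purple sphere was near (4.9, 4.1) before and (5.2, 3.5) after, so it travelled √(0.3² + 0.6²) ≈ 0.7 units.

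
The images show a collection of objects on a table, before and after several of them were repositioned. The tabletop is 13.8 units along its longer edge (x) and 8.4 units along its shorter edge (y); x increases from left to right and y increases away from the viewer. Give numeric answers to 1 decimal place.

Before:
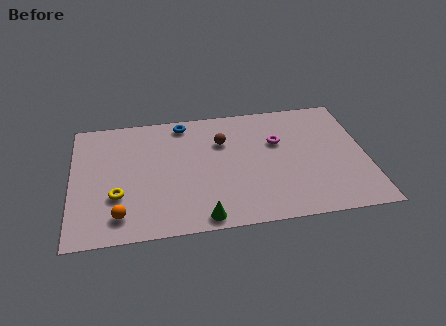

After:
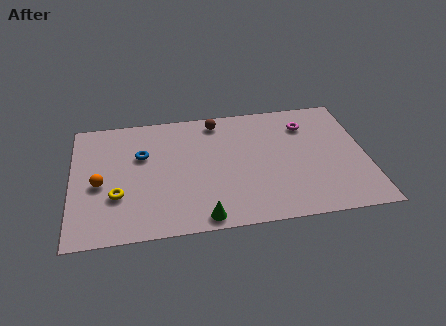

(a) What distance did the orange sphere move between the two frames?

2.4

From (2.2, 1.5) to (1.3, 3.7), the orange sphere covered √(0.9² + 2.2²) ≈ 2.4 units.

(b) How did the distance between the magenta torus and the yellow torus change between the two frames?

+1.7

They were about 8.0 units apart before and 9.7 after — 1.7 units further apart.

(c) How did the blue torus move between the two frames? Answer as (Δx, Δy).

(-2.0, -2.0)

From the two frames, the blue torus sits at roughly (5.3, 7.4) before and (3.3, 5.4) after.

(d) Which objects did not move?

the yellow torus and the green cone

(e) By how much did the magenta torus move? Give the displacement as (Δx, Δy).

(1.4, 1.0)

The magenta torus started near (9.7, 5.4) and ended near (11.1, 6.4).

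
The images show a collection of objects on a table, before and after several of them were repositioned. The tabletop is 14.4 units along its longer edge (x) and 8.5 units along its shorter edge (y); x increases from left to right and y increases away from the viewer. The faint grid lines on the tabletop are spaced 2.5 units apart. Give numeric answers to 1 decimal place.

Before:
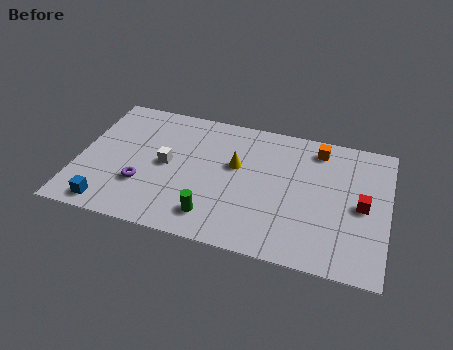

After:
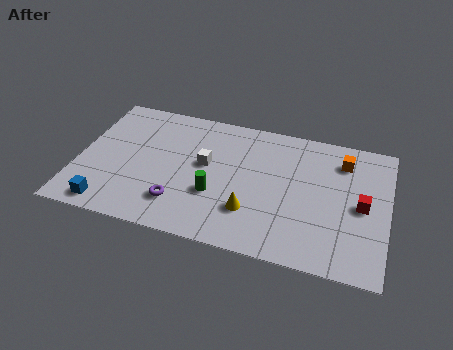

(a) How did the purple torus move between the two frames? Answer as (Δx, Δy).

(1.8, -0.7)

The purple torus was at about (3.1, 2.7) and moved to about (4.9, 2.0).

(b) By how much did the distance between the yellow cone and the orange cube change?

+1.6

They were about 4.3 units apart before and 5.9 after — 1.6 units further apart.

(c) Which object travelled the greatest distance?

the yellow cone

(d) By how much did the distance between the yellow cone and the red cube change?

-0.7

The distance was about 6.0 in the first image and 5.3 in the second, so they moved 0.7 units closer together.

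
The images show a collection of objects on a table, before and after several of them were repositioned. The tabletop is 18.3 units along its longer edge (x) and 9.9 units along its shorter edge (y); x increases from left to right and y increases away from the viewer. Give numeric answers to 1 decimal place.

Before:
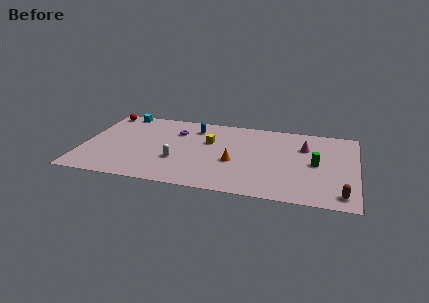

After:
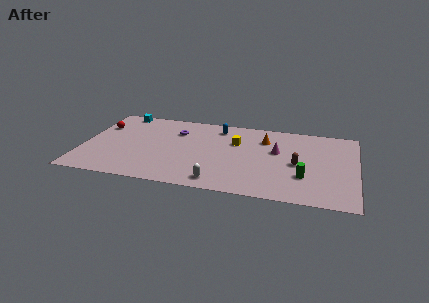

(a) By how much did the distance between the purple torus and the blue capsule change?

+1.6

Before: roughly 1.4 units apart; after: 3.0. That's 1.6 units further apart.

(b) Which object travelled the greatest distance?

the brown capsule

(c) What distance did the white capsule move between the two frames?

3.6

The white capsule was near (6.4, 3.4) before and (9.3, 1.3) after, so it travelled √(2.9² + 2.1²) ≈ 3.6 units.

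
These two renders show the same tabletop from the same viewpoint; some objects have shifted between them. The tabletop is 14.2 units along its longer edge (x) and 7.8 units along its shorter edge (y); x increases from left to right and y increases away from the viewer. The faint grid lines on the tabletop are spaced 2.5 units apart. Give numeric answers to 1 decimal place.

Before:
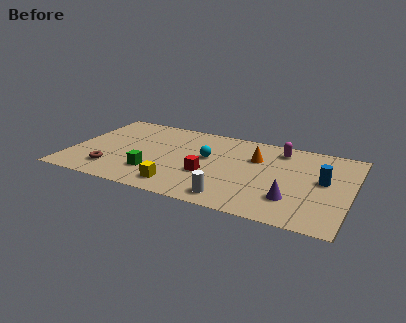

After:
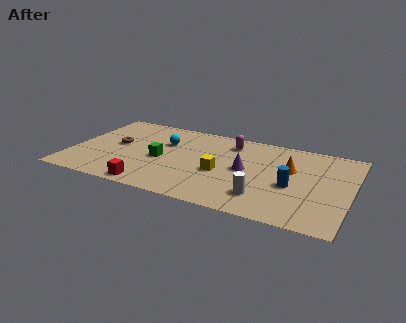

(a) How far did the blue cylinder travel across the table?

1.8

The blue cylinder moved from about (12.8, 4.3) to (11.3, 3.3), a distance of √(1.5² + 1.0²) ≈ 1.8.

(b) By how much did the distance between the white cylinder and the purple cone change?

-0.6

They were about 3.1 units apart before and 2.5 after — 0.6 units closer together.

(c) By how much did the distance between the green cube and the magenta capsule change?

-3.1

The distance was about 7.4 in the first image and 4.3 in the second, so they moved 3.1 units closer together.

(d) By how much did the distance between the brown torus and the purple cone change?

-2.4

The distance was about 9.1 in the first image and 6.7 in the second, so they moved 2.4 units closer together.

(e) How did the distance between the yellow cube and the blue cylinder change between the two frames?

-4.0

The distance was about 7.6 in the first image and 3.6 in the second, so they moved 4.0 units closer together.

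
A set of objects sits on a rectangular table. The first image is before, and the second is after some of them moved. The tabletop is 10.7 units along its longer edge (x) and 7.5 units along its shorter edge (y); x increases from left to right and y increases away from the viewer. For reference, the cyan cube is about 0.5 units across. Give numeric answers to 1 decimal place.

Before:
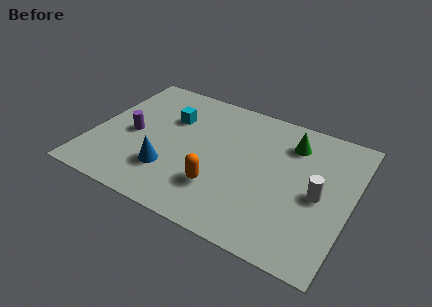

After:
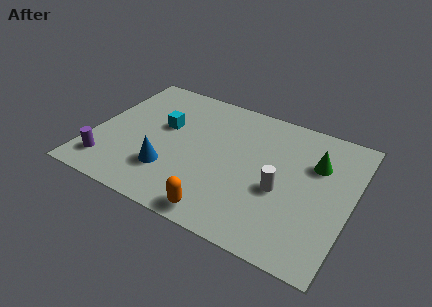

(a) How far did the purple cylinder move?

2.2

From (1.6, 3.5) to (0.9, 1.4), the purple cylinder covered √(0.7² + 2.1²) ≈ 2.2 units.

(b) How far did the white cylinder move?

1.6

From (9.4, 3.5) to (7.9, 3.1), the white cylinder covered √(1.5² + 0.4²) ≈ 1.6 units.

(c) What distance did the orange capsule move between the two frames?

1.3

The orange capsule moved from about (5.5, 2.1) to (5.8, 0.8), a distance of √(0.3² + 1.3²) ≈ 1.3.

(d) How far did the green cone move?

1.3

From (8.0, 5.8) to (9.1, 5.1), the green cone covered √(1.1² + 0.7²) ≈ 1.3 units.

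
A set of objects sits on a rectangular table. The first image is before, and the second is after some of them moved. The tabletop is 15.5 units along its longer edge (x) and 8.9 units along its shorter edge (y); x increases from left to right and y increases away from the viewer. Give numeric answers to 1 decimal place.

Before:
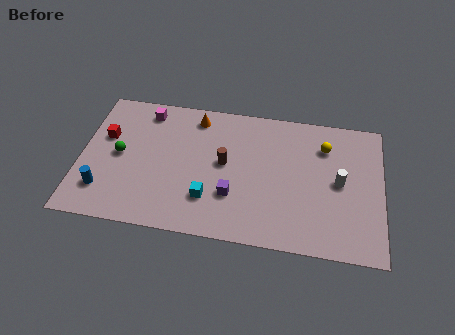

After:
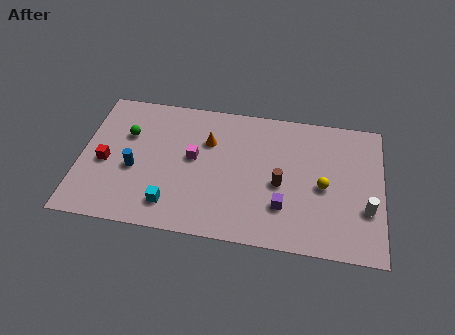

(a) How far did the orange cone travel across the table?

1.7

From (5.8, 7.6) to (6.5, 6.1), the orange cone covered √(0.7² + 1.5²) ≈ 1.7 units.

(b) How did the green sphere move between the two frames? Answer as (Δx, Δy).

(0.3, 1.4)

From the two frames, the green sphere sits at roughly (2.0, 4.5) before and (2.3, 5.9) after.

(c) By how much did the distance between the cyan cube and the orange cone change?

-0.6

Before: roughly 5.3 units apart; after: 4.7. That's 0.6 units closer together.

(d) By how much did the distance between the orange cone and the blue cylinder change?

-2.7

Before: roughly 7.1 units apart; after: 4.4. That's 2.7 units closer together.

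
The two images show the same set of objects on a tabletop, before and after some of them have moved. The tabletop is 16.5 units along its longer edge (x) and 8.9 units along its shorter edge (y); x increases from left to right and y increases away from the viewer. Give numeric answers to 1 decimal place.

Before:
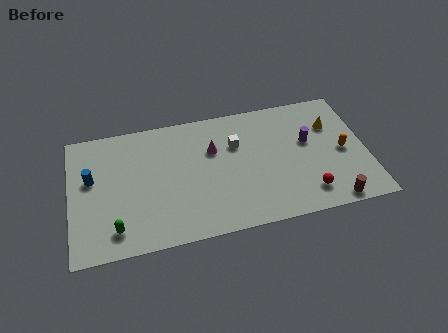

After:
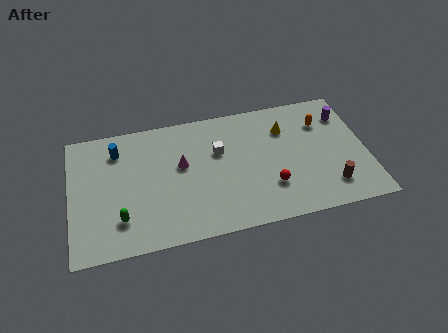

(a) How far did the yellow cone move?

2.6

From (14.7, 6.2) to (12.1, 6.5), the yellow cone covered √(2.6² + 0.3²) ≈ 2.6 units.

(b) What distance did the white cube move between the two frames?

1.0

From (9.3, 6.0) to (8.3, 5.7), the white cube covered √(1.0² + 0.3²) ≈ 1.0 units.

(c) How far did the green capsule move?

0.7

From (2.4, 1.6) to (2.7, 2.2), the green capsule covered √(0.3² + 0.6²) ≈ 0.7 units.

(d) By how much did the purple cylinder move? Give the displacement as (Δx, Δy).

(2.2, 1.5)

From the two frames, the purple cylinder sits at roughly (13.3, 5.3) before and (15.5, 6.8) after.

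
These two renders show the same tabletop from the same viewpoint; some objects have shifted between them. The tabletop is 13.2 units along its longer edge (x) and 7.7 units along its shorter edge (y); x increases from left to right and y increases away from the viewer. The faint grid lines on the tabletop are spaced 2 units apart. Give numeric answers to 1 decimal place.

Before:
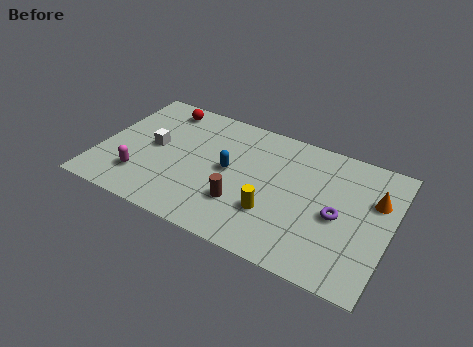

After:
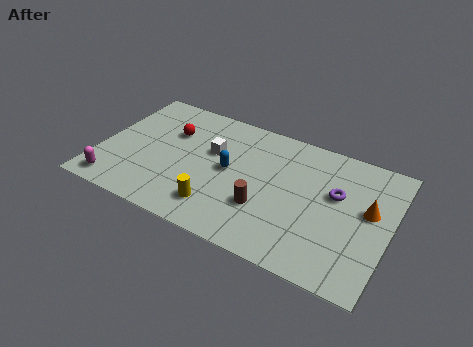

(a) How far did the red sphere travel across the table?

1.5

The red sphere was near (2.4, 6.6) before and (3.0, 5.2) after, so it travelled √(0.6² + 1.4²) ≈ 1.5 units.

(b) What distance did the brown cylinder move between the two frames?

1.0

The brown cylinder moved from about (6.7, 2.3) to (7.7, 2.5), a distance of √(1.0² + 0.2²) ≈ 1.0.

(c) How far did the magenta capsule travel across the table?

1.4

The magenta capsule moved from about (2.1, 1.9) to (1.0, 1.0), a distance of √(1.1² + 0.9²) ≈ 1.4.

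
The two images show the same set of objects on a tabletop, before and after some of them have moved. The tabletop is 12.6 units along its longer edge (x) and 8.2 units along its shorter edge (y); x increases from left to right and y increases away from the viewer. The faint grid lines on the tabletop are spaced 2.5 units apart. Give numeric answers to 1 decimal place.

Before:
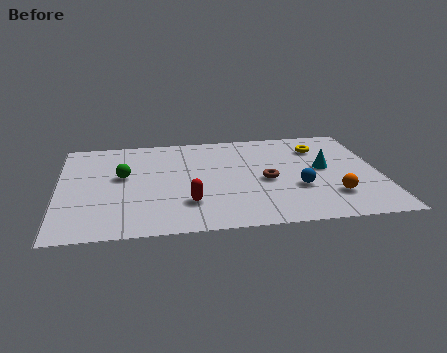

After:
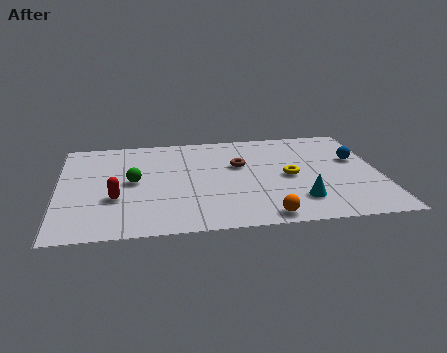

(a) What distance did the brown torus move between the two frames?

1.7

The brown torus moved from about (8.1, 3.7) to (7.1, 5.1), a distance of √(1.0² + 1.4²) ≈ 1.7.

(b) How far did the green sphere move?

0.6

From (2.5, 4.7) to (2.9, 4.2), the green sphere covered √(0.4² + 0.5²) ≈ 0.6 units.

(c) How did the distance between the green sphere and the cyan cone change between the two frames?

-1.1

Before: roughly 7.9 units apart; after: 6.8. That's 1.1 units closer together.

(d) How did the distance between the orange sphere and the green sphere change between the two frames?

-2.5

They were about 8.5 units apart before and 6.0 after — 2.5 units closer together.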